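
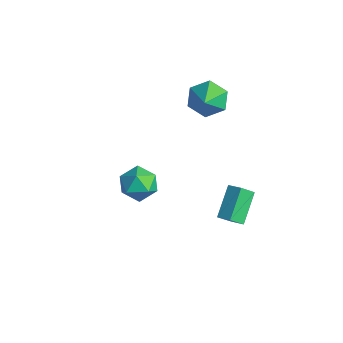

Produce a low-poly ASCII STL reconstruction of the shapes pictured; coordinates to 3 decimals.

solid 
facet normal -0.431 -0.249 0.867
outer loop
vertex 0.087 -2.815 3.489
vertex 0.167 -3.812 3.242
vertex 0.929 -3.346 3.755
endloop
endfacet
facet normal -0.067 0.360 0.930
outer loop
vertex 0.087 -2.815 3.489
vertex 0.929 -3.346 3.755
vertex 1.019 -2.387 3.39
endloop
endfacet
facet normal -0.330 0.825 0.458
outer loop
vertex 0.087 -2.815 3.489
vertex 1.019 -2.387 3.39
vertex 0.312 -2.26 2.651
endloop
endfacet
facet normal -0.858 0.503 0.103
outer loop
vertex 0.087 -2.815 3.489
vertex 0.312 -2.26 2.651
vertex -0.215 -3.141 2.56
endloop
endfacet
facet normal -0.920 -0.162 0.356
outer loop
vertex 0.087 -2.815 3.489
vertex -0.215 -3.141 2.56
vertex 0.167 -3.812 3.242
endloop
endfacet
facet normal 0.614 0.230 0.755
outer loop
vertex 1.019 -2.387 3.39
vertex 0.929 -3.346 3.755
vertex 1.675 -3.119 3.08
endloop
endfacet
facet normal 0.023 -0.757 0.653
outer loop
vertex 0.929 -3.346 3.755
vertex 0.167 -3.812 3.242
vertex 1.148 -4.0 2.989
endloop
endfacet
facet normal -0.769 -0.615 -0.175
outer loop
vertex 0.167 -3.812 3.242
vertex -0.215 -3.141 2.56
vertex 0.441 -3.873 2.25
endloop
endfacet
facet normal -0.669 0.460 -0.584
outer loop
vertex -0.215 -3.141 2.56
vertex 0.312 -2.26 2.651
vertex 0.531 -2.914 1.885
endloop
endfacet
facet normal 0.186 0.983 -0.009
outer loop
vertex 0.312 -2.26 2.651
vertex 1.019 -2.387 3.39
vertex 1.293 -2.448 2.398
endloop
endfacet
facet normal 0.858 -0.503 -0.103
outer loop
vertex 1.373 -3.445 2.151
vertex 1.675 -3.119 3.08
vertex 1.148 -4.0 2.989
endloop
endfacet
facet normal 0.330 -0.825 -0.458
outer loop
vertex 1.373 -3.445 2.151
vertex 1.148 -4.0 2.989
vertex 0.441 -3.873 2.25
endloop
endfacet
facet normal 0.067 -0.360 -0.930
outer loop
vertex 1.373 -3.445 2.151
vertex 0.441 -3.873 2.25
vertex 0.531 -2.914 1.885
endloop
endfacet
facet normal 0.431 0.249 -0.867
outer loop
vertex 1.373 -3.445 2.151
vertex 0.531 -2.914 1.885
vertex 1.293 -2.448 2.398
endloop
endfacet
facet normal 0.920 0.162 -0.356
outer loop
vertex 1.373 -3.445 2.151
vertex 1.293 -2.448 2.398
vertex 1.675 -3.119 3.08
endloop
endfacet
facet normal 0.669 -0.460 0.584
outer loop
vertex 1.148 -4.0 2.989
vertex 1.675 -3.119 3.08
vertex 0.929 -3.346 3.755
endloop
endfacet
facet normal -0.186 -0.983 0.009
outer loop
vertex 0.441 -3.873 2.25
vertex 1.148 -4.0 2.989
vertex 0.167 -3.812 3.242
endloop
endfacet
facet normal -0.614 -0.230 -0.755
outer loop
vertex 0.531 -2.914 1.885
vertex 0.441 -3.873 2.25
vertex -0.215 -3.141 2.56
endloop
endfacet
facet normal -0.023 0.757 -0.653
outer loop
vertex 1.293 -2.448 2.398
vertex 0.531 -2.914 1.885
vertex 0.312 -2.26 2.651
endloop
endfacet
facet normal 0.769 0.615 0.175
outer loop
vertex 1.675 -3.119 3.08
vertex 1.293 -2.448 2.398
vertex 1.019 -2.387 3.39
endloop
endfacet
facet normal -0.869 -0.332 -0.366
outer loop
vertex 1.009 1.039 -2.031
vertex 0.071 2.224 -0.88
vertex 1.039 1.817 -2.808
endloop
endfacet
facet normal 0.494 -0.624 -0.606
outer loop
vertex 1.769 2.096 -2.5
vertex 1.009 1.039 -2.031
vertex 1.039 1.817 -2.808
endloop
endfacet
facet normal -0.869 -0.332 -0.366
outer loop
vertex 1.039 1.817 -2.808
vertex 0.071 2.224 -0.88
vertex 0.101 3.002 -1.657
endloop
endfacet
facet normal 0.027 0.708 -0.706
outer loop
vertex 0.101 3.002 -1.657
vertex 1.769 2.096 -2.5
vertex 1.039 1.817 -2.808
endloop
endfacet
facet normal -0.027 -0.708 0.706
outer loop
vertex 1.009 1.039 -2.031
vertex 0.801 2.503 -0.572
vertex 0.071 2.224 -0.88
endloop
endfacet
facet normal 0.494 -0.624 -0.606
outer loop
vertex 1.739 1.318 -1.723
vertex 1.009 1.039 -2.031
vertex 1.769 2.096 -2.5
endloop
endfacet
facet normal -0.027 -0.708 0.706
outer loop
vertex 1.739 1.318 -1.723
vertex 0.801 2.503 -0.572
vertex 1.009 1.039 -2.031
endloop
endfacet
facet normal -0.494 0.624 0.606
outer loop
vertex 0.071 2.224 -0.88
vertex 0.801 2.503 -0.572
vertex 0.101 3.002 -1.657
endloop
endfacet
facet normal 0.027 0.708 -0.706
outer loop
vertex 0.831 3.281 -1.349
vertex 1.769 2.096 -2.5
vertex 0.101 3.002 -1.657
endloop
endfacet
facet normal -0.494 0.624 0.606
outer loop
vertex 0.101 3.002 -1.657
vertex 0.801 2.503 -0.572
vertex 0.831 3.281 -1.349
endloop
endfacet
facet normal 0.869 0.332 0.366
outer loop
vertex 0.831 3.281 -1.349
vertex 1.739 1.318 -1.723
vertex 1.769 2.096 -2.5
endloop
endfacet
facet normal 0.869 0.332 0.366
outer loop
vertex 0.801 2.503 -0.572
vertex 1.739 1.318 -1.723
vertex 0.831 3.281 -1.349
endloop
endfacet
facet normal -0.637 0.474 -0.607
outer loop
vertex -3.129 2.795 1.595
vertex -3.638 3.22 2.461
vertex -2.805 3.753 2.003
endloop
endfacet
facet normal 0.918 -0.155 -0.364
outer loop
vertex -3.129 2.795 1.595
vertex -2.805 3.753 2.003
vertex -2.402 2.3 3.639
endloop
endfacet
facet normal -0.637 0.474 -0.608
outer loop
vertex -2.805 3.753 2.003
vertex -3.638 3.22 2.461
vertex -3.314 4.178 2.868
endloop
endfacet
facet normal 0.830 0.502 0.242
outer loop
vertex -2.805 3.753 2.003
vertex -3.314 4.178 2.868
vertex -2.402 2.3 3.639
endloop
endfacet
facet normal -0.638 0.474 -0.607
outer loop
vertex -3.314 4.178 2.868
vertex -3.638 3.22 2.461
vertex -4.147 3.644 3.326
endloop
endfacet
facet normal 0.191 0.451 0.872
outer loop
vertex -3.314 4.178 2.868
vertex -4.147 3.644 3.326
vertex -2.402 2.3 3.639
endloop
endfacet
facet normal -0.637 0.475 -0.607
outer loop
vertex -4.147 3.644 3.326
vertex -3.638 3.22 2.461
vertex -4.471 2.687 2.918
endloop
endfacet
facet normal -0.361 -0.260 0.896
outer loop
vertex -4.147 3.644 3.326
vertex -4.471 2.687 2.918
vertex -2.402 2.3 3.639
endloop
endfacet
facet normal -0.637 0.474 -0.608
outer loop
vertex -4.471 2.687 2.918
vertex -3.638 3.22 2.461
vertex -3.962 2.262 2.053
endloop
endfacet
facet normal -0.273 -0.917 0.290
outer loop
vertex -4.471 2.687 2.918
vertex -3.962 2.262 2.053
vertex -2.402 2.3 3.639
endloop
endfacet
facet normal -0.637 0.474 -0.607
outer loop
vertex -3.962 2.262 2.053
vertex -3.638 3.22 2.461
vertex -3.129 2.795 1.595
endloop
endfacet
facet normal 0.367 -0.866 -0.340
outer loop
vertex -3.962 2.262 2.053
vertex -3.129 2.795 1.595
vertex -2.402 2.3 3.639
endloop
endfacet

endsolid


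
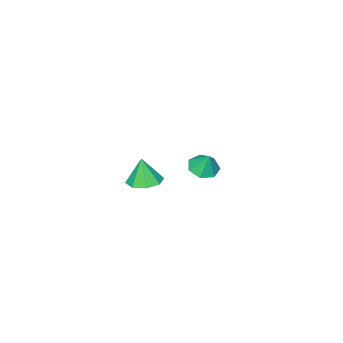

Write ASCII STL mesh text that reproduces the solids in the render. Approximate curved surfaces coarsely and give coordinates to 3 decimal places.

solid 
facet normal 0.015 0.162 -0.987
outer loop
vertex 3.717 2.743 -0.319
vertex 3.121 2.002 -0.45
vertex 3.01 2.943 -0.297
endloop
endfacet
facet normal 0.228 0.734 0.640
outer loop
vertex 3.717 2.743 -0.319
vertex 3.01 2.943 -0.297
vertex 3.099 1.758 1.03
endloop
endfacet
facet normal 0.014 0.162 -0.987
outer loop
vertex 3.01 2.943 -0.297
vertex 3.121 2.002 -0.45
vertex 2.369 2.591 -0.364
endloop
endfacet
facet normal -0.427 0.660 0.618
outer loop
vertex 3.01 2.943 -0.297
vertex 2.369 2.591 -0.364
vertex 3.099 1.758 1.03
endloop
endfacet
facet normal 0.015 0.163 -0.987
outer loop
vertex 2.369 2.591 -0.364
vertex 3.121 2.002 -0.45
vertex 2.168 1.894 -0.482
endloop
endfacet
facet normal -0.836 0.152 0.528
outer loop
vertex 2.369 2.591 -0.364
vertex 2.168 1.894 -0.482
vertex 3.099 1.758 1.03
endloop
endfacet
facet normal 0.015 0.162 -0.987
outer loop
vertex 2.168 1.894 -0.482
vertex 3.121 2.002 -0.45
vertex 2.526 1.26 -0.581
endloop
endfacet
facet normal -0.759 -0.495 0.423
outer loop
vertex 2.168 1.894 -0.482
vertex 2.526 1.26 -0.581
vertex 3.099 1.758 1.03
endloop
endfacet
facet normal 0.015 0.162 -0.987
outer loop
vertex 2.526 1.26 -0.581
vertex 3.121 2.002 -0.45
vertex 3.232 1.061 -0.603
endloop
endfacet
facet normal -0.242 -0.899 0.364
outer loop
vertex 2.526 1.26 -0.581
vertex 3.232 1.061 -0.603
vertex 3.099 1.758 1.03
endloop
endfacet
facet normal 0.016 0.162 -0.987
outer loop
vertex 3.232 1.061 -0.603
vertex 3.121 2.002 -0.45
vertex 3.874 1.412 -0.535
endloop
endfacet
facet normal 0.411 -0.826 0.386
outer loop
vertex 3.232 1.061 -0.603
vertex 3.874 1.412 -0.535
vertex 3.099 1.758 1.03
endloop
endfacet
facet normal 0.015 0.161 -0.987
outer loop
vertex 3.874 1.412 -0.535
vertex 3.121 2.002 -0.45
vertex 4.075 2.109 -0.418
endloop
endfacet
facet normal 0.820 -0.317 0.476
outer loop
vertex 3.874 1.412 -0.535
vertex 4.075 2.109 -0.418
vertex 3.099 1.758 1.03
endloop
endfacet
facet normal 0.015 0.162 -0.987
outer loop
vertex 4.075 2.109 -0.418
vertex 3.121 2.002 -0.45
vertex 3.717 2.743 -0.319
endloop
endfacet
facet normal 0.744 0.329 0.581
outer loop
vertex 4.075 2.109 -0.418
vertex 3.717 2.743 -0.319
vertex 3.099 1.758 1.03
endloop
endfacet
facet normal -0.087 -0.411 -0.908
outer loop
vertex -2.834 0.01 -4.471
vertex -3.575 -0.441 -4.196
vertex -3.521 0.385 -4.575
endloop
endfacet
facet normal 0.455 0.877 0.157
outer loop
vertex -2.834 0.01 -4.471
vertex -3.521 0.385 -4.575
vertex -3.465 0.081 -3.044
endloop
endfacet
facet normal -0.086 -0.411 -0.908
outer loop
vertex -3.521 0.385 -4.575
vertex -3.575 -0.441 -4.196
vertex -4.249 0.138 -4.394
endloop
endfacet
facet normal -0.271 0.942 0.197
outer loop
vertex -3.521 0.385 -4.575
vertex -4.249 0.138 -4.394
vertex -3.465 0.081 -3.044
endloop
endfacet
facet normal -0.087 -0.411 -0.907
outer loop
vertex -4.249 0.138 -4.394
vertex -3.575 -0.441 -4.196
vertex -4.47 -0.544 -4.064
endloop
endfacet
facet normal -0.756 0.467 0.459
outer loop
vertex -4.249 0.138 -4.394
vertex -4.47 -0.544 -4.064
vertex -3.465 0.081 -3.044
endloop
endfacet
facet normal -0.087 -0.411 -0.907
outer loop
vertex -4.47 -0.544 -4.064
vertex -3.575 -0.441 -4.196
vertex -4.017 -1.149 -3.833
endloop
endfacet
facet normal -0.637 -0.192 0.746
outer loop
vertex -4.47 -0.544 -4.064
vertex -4.017 -1.149 -3.833
vertex -3.465 0.081 -3.044
endloop
endfacet
facet normal -0.087 -0.411 -0.907
outer loop
vertex -4.017 -1.149 -3.833
vertex -3.575 -0.441 -4.196
vertex -3.231 -1.22 -3.876
endloop
endfacet
facet normal -0.003 -0.539 0.842
outer loop
vertex -4.017 -1.149 -3.833
vertex -3.231 -1.22 -3.876
vertex -3.465 0.081 -3.044
endloop
endfacet
facet normal -0.087 -0.411 -0.907
outer loop
vertex -3.231 -1.22 -3.876
vertex -3.575 -0.441 -4.196
vertex -2.705 -0.705 -4.16
endloop
endfacet
facet normal 0.669 -0.311 0.675
outer loop
vertex -3.231 -1.22 -3.876
vertex -2.705 -0.705 -4.16
vertex -3.465 0.081 -3.044
endloop
endfacet
facet normal -0.087 -0.411 -0.908
outer loop
vertex -2.705 -0.705 -4.16
vertex -3.575 -0.441 -4.196
vertex -2.834 0.01 -4.471
endloop
endfacet
facet normal 0.873 0.318 0.370
outer loop
vertex -2.705 -0.705 -4.16
vertex -2.834 0.01 -4.471
vertex -3.465 0.081 -3.044
endloop
endfacet

endsolid


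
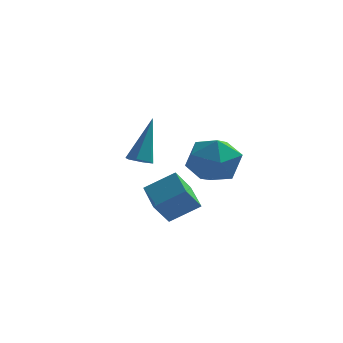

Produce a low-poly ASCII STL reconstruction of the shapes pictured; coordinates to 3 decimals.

solid 
facet normal -0.106 0.386 0.917
outer loop
vertex 1.948 1.417 -1.456
vertex 0.806 0.911 -1.375
vertex 1.805 0.265 -0.988
endloop
endfacet
facet normal 0.580 0.244 0.778
outer loop
vertex 1.948 1.417 -1.456
vertex 1.805 0.265 -0.988
vertex 2.751 0.51 -1.77
endloop
endfacet
facet normal 0.767 0.611 0.195
outer loop
vertex 1.948 1.417 -1.456
vertex 2.751 0.51 -1.77
vertex 2.336 1.308 -2.64
endloop
endfacet
facet normal 0.197 0.980 -0.026
outer loop
vertex 1.948 1.417 -1.456
vertex 2.336 1.308 -2.64
vertex 1.135 1.556 -2.396
endloop
endfacet
facet normal -0.342 0.840 0.420
outer loop
vertex 1.948 1.417 -1.456
vertex 1.135 1.556 -2.396
vertex 0.806 0.911 -1.375
endloop
endfacet
facet normal 0.635 -0.452 0.627
outer loop
vertex 2.751 0.51 -1.77
vertex 1.805 0.265 -0.988
vertex 2.105 -0.556 -1.884
endloop
endfacet
facet normal -0.474 -0.223 0.852
outer loop
vertex 1.805 0.265 -0.988
vertex 0.806 0.911 -1.375
vertex 0.904 -0.308 -1.64
endloop
endfacet
facet normal -0.857 0.514 0.049
outer loop
vertex 0.806 0.911 -1.375
vertex 1.135 1.556 -2.396
vertex 0.489 0.49 -2.51
endloop
endfacet
facet normal 0.016 0.740 -0.673
outer loop
vertex 1.135 1.556 -2.396
vertex 2.336 1.308 -2.64
vertex 1.435 0.735 -3.292
endloop
endfacet
facet normal 0.938 0.144 -0.315
outer loop
vertex 2.336 1.308 -2.64
vertex 2.751 0.51 -1.77
vertex 2.434 0.089 -2.905
endloop
endfacet
facet normal -0.197 -0.980 0.026
outer loop
vertex 1.292 -0.417 -2.824
vertex 2.105 -0.556 -1.884
vertex 0.904 -0.308 -1.64
endloop
endfacet
facet normal -0.767 -0.611 -0.195
outer loop
vertex 1.292 -0.417 -2.824
vertex 0.904 -0.308 -1.64
vertex 0.489 0.49 -2.51
endloop
endfacet
facet normal -0.580 -0.244 -0.778
outer loop
vertex 1.292 -0.417 -2.824
vertex 0.489 0.49 -2.51
vertex 1.435 0.735 -3.292
endloop
endfacet
facet normal 0.106 -0.386 -0.917
outer loop
vertex 1.292 -0.417 -2.824
vertex 1.435 0.735 -3.292
vertex 2.434 0.089 -2.905
endloop
endfacet
facet normal 0.342 -0.840 -0.420
outer loop
vertex 1.292 -0.417 -2.824
vertex 2.434 0.089 -2.905
vertex 2.105 -0.556 -1.884
endloop
endfacet
facet normal -0.016 -0.740 0.673
outer loop
vertex 0.904 -0.308 -1.64
vertex 2.105 -0.556 -1.884
vertex 1.805 0.265 -0.988
endloop
endfacet
facet normal -0.938 -0.144 0.315
outer loop
vertex 0.489 0.49 -2.51
vertex 0.904 -0.308 -1.64
vertex 0.806 0.911 -1.375
endloop
endfacet
facet normal -0.635 0.452 -0.627
outer loop
vertex 1.435 0.735 -3.292
vertex 0.489 0.49 -2.51
vertex 1.135 1.556 -2.396
endloop
endfacet
facet normal 0.474 0.223 -0.852
outer loop
vertex 2.434 0.089 -2.905
vertex 1.435 0.735 -3.292
vertex 2.336 1.308 -2.64
endloop
endfacet
facet normal 0.857 -0.514 -0.049
outer loop
vertex 2.105 -0.556 -1.884
vertex 2.434 0.089 -2.905
vertex 2.751 0.51 -1.77
endloop
endfacet
facet normal -0.133 -0.445 -0.886
outer loop
vertex -0.544 -0.999 -1.888
vertex -1.037 -0.72 -1.954
vertex -0.551 -0.489 -2.143
endloop
endfacet
facet normal 0.996 0.050 0.072
outer loop
vertex -0.544 -0.999 -1.888
vertex -0.551 -0.489 -2.143
vertex -0.743 0.26 -0.006
endloop
endfacet
facet normal -0.133 -0.445 -0.885
outer loop
vertex -0.551 -0.489 -2.143
vertex -1.037 -0.72 -1.954
vertex -1.044 -0.211 -2.209
endloop
endfacet
facet normal 0.501 0.830 -0.246
outer loop
vertex -0.551 -0.489 -2.143
vertex -1.044 -0.211 -2.209
vertex -0.743 0.26 -0.006
endloop
endfacet
facet normal -0.133 -0.445 -0.885
outer loop
vertex -1.044 -0.211 -2.209
vertex -1.037 -0.72 -1.954
vertex -1.53 -0.442 -2.02
endloop
endfacet
facet normal -0.465 0.877 -0.124
outer loop
vertex -1.044 -0.211 -2.209
vertex -1.53 -0.442 -2.02
vertex -0.743 0.26 -0.006
endloop
endfacet
facet normal -0.133 -0.446 -0.885
outer loop
vertex -1.53 -0.442 -2.02
vertex -1.037 -0.72 -1.954
vertex -1.522 -0.952 -1.764
endloop
endfacet
facet normal -0.938 0.144 0.316
outer loop
vertex -1.53 -0.442 -2.02
vertex -1.522 -0.952 -1.764
vertex -0.743 0.26 -0.006
endloop
endfacet
facet normal -0.133 -0.446 -0.885
outer loop
vertex -1.522 -0.952 -1.764
vertex -1.037 -0.72 -1.954
vertex -1.029 -1.23 -1.698
endloop
endfacet
facet normal -0.443 -0.635 0.634
outer loop
vertex -1.522 -0.952 -1.764
vertex -1.029 -1.23 -1.698
vertex -0.743 0.26 -0.006
endloop
endfacet
facet normal -0.134 -0.446 -0.885
outer loop
vertex -1.029 -1.23 -1.698
vertex -1.037 -0.72 -1.954
vertex -0.544 -0.999 -1.888
endloop
endfacet
facet normal 0.525 -0.681 0.511
outer loop
vertex -1.029 -1.23 -1.698
vertex -0.544 -0.999 -1.888
vertex -0.743 0.26 -0.006
endloop
endfacet
facet normal -0.366 -0.504 0.782
outer loop
vertex 1.628 -4.418 -1.995
vertex 0.964 -3.225 -1.537
vertex 0.497 -4.76 -2.745
endloop
endfacet
facet normal 0.461 -0.828 -0.318
outer loop
vertex 0.936 -4.155 -3.683
vertex 1.628 -4.418 -1.995
vertex 0.497 -4.76 -2.745
endloop
endfacet
facet normal -0.366 -0.504 0.782
outer loop
vertex 0.497 -4.76 -2.745
vertex 0.964 -3.225 -1.537
vertex -0.167 -3.567 -2.287
endloop
endfacet
facet normal -0.808 -0.244 -0.536
outer loop
vertex -0.167 -3.567 -2.287
vertex 0.936 -4.155 -3.683
vertex 0.497 -4.76 -2.745
endloop
endfacet
facet normal 0.808 0.244 0.536
outer loop
vertex 1.628 -4.418 -1.995
vertex 1.403 -2.62 -2.475
vertex 0.964 -3.225 -1.537
endloop
endfacet
facet normal 0.461 -0.828 -0.318
outer loop
vertex 2.067 -3.813 -2.933
vertex 1.628 -4.418 -1.995
vertex 0.936 -4.155 -3.683
endloop
endfacet
facet normal 0.808 0.244 0.536
outer loop
vertex 2.067 -3.813 -2.933
vertex 1.403 -2.62 -2.475
vertex 1.628 -4.418 -1.995
endloop
endfacet
facet normal -0.461 0.828 0.318
outer loop
vertex 0.964 -3.225 -1.537
vertex 1.403 -2.62 -2.475
vertex -0.167 -3.567 -2.287
endloop
endfacet
facet normal -0.808 -0.244 -0.536
outer loop
vertex 0.272 -2.962 -3.225
vertex 0.936 -4.155 -3.683
vertex -0.167 -3.567 -2.287
endloop
endfacet
facet normal -0.461 0.828 0.318
outer loop
vertex -0.167 -3.567 -2.287
vertex 1.403 -2.62 -2.475
vertex 0.272 -2.962 -3.225
endloop
endfacet
facet normal 0.366 0.504 -0.782
outer loop
vertex 0.272 -2.962 -3.225
vertex 2.067 -3.813 -2.933
vertex 0.936 -4.155 -3.683
endloop
endfacet
facet normal 0.366 0.504 -0.782
outer loop
vertex 1.403 -2.62 -2.475
vertex 2.067 -3.813 -2.933
vertex 0.272 -2.962 -3.225
endloop
endfacet

endsolid


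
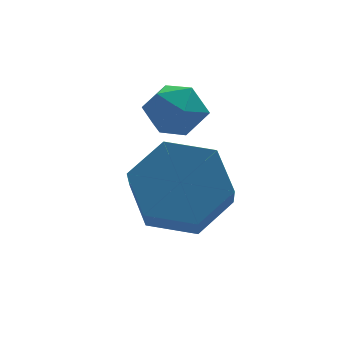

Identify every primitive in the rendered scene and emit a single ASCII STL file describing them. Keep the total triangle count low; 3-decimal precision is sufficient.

solid 
facet normal -0.907 0.025 -0.420
outer loop
vertex 2.341 0.949 -0.78
vertex 2.114 0.594 -0.311
vertex 2.108 1.222 -0.261
endloop
endfacet
facet normal -0.542 0.618 -0.569
outer loop
vertex 2.341 0.949 -0.78
vertex 2.108 1.222 -0.261
vertex 2.637 1.444 -0.524
endloop
endfacet
facet normal 0.061 0.430 -0.901
outer loop
vertex 2.341 0.949 -0.78
vertex 2.637 1.444 -0.524
vertex 2.97 0.952 -0.736
endloop
endfacet
facet normal 0.068 -0.282 -0.957
outer loop
vertex 2.341 0.949 -0.78
vertex 2.97 0.952 -0.736
vertex 2.647 0.426 -0.604
endloop
endfacet
facet normal -0.530 -0.532 -0.660
outer loop
vertex 2.341 0.949 -0.78
vertex 2.647 0.426 -0.604
vertex 2.114 0.594 -0.311
endloop
endfacet
facet normal -0.366 0.929 0.048
outer loop
vertex 2.637 1.444 -0.524
vertex 2.108 1.222 -0.261
vertex 2.593 1.394 0.104
endloop
endfacet
facet normal -0.957 -0.032 0.289
outer loop
vertex 2.108 1.222 -0.261
vertex 2.114 0.594 -0.311
vertex 2.27 0.868 0.236
endloop
endfacet
facet normal -0.348 -0.932 -0.099
outer loop
vertex 2.114 0.594 -0.311
vertex 2.647 0.426 -0.604
vertex 2.603 0.376 0.024
endloop
endfacet
facet normal 0.622 -0.527 -0.578
outer loop
vertex 2.647 0.426 -0.604
vertex 2.97 0.952 -0.736
vertex 3.132 0.598 -0.239
endloop
endfacet
facet normal 0.612 0.624 -0.487
outer loop
vertex 2.97 0.952 -0.736
vertex 2.637 1.444 -0.524
vertex 3.126 1.226 -0.189
endloop
endfacet
facet normal -0.068 0.282 0.957
outer loop
vertex 2.899 0.871 0.28
vertex 2.593 1.394 0.104
vertex 2.27 0.868 0.236
endloop
endfacet
facet normal -0.061 -0.430 0.901
outer loop
vertex 2.899 0.871 0.28
vertex 2.27 0.868 0.236
vertex 2.603 0.376 0.024
endloop
endfacet
facet normal 0.542 -0.618 0.569
outer loop
vertex 2.899 0.871 0.28
vertex 2.603 0.376 0.024
vertex 3.132 0.598 -0.239
endloop
endfacet
facet normal 0.907 -0.025 0.420
outer loop
vertex 2.899 0.871 0.28
vertex 3.132 0.598 -0.239
vertex 3.126 1.226 -0.189
endloop
endfacet
facet normal 0.530 0.532 0.660
outer loop
vertex 2.899 0.871 0.28
vertex 3.126 1.226 -0.189
vertex 2.593 1.394 0.104
endloop
endfacet
facet normal -0.622 0.527 0.578
outer loop
vertex 2.27 0.868 0.236
vertex 2.593 1.394 0.104
vertex 2.108 1.222 -0.261
endloop
endfacet
facet normal -0.612 -0.624 0.487
outer loop
vertex 2.603 0.376 0.024
vertex 2.27 0.868 0.236
vertex 2.114 0.594 -0.311
endloop
endfacet
facet normal 0.366 -0.929 -0.048
outer loop
vertex 3.132 0.598 -0.239
vertex 2.603 0.376 0.024
vertex 2.647 0.426 -0.604
endloop
endfacet
facet normal 0.957 0.032 -0.289
outer loop
vertex 3.126 1.226 -0.189
vertex 3.132 0.598 -0.239
vertex 2.97 0.952 -0.736
endloop
endfacet
facet normal 0.348 0.932 0.099
outer loop
vertex 2.593 1.394 0.104
vertex 3.126 1.226 -0.189
vertex 2.637 1.444 -0.524
endloop
endfacet
facet normal 0.234 0.676 -0.699
outer loop
vertex 3.31 -0.165 -2.062
vertex 2.506 0.243 -1.937
vertex 3.228 0.5 -1.446
endloop
endfacet
facet normal 0.968 -0.095 0.232
outer loop
vertex 3.31 -0.165 -2.062
vertex 3.228 0.5 -1.446
vertex 3.018 -1.01 -1.189
endloop
endfacet
facet normal 0.968 -0.095 0.232
outer loop
vertex 3.018 -1.01 -1.189
vertex 3.228 0.5 -1.446
vertex 2.936 -0.345 -0.573
endloop
endfacet
facet normal -0.233 -0.676 0.699
outer loop
vertex 3.018 -1.01 -1.189
vertex 2.936 -0.345 -0.573
vertex 2.214 -0.603 -1.063
endloop
endfacet
facet normal 0.234 0.677 -0.698
outer loop
vertex 3.228 0.5 -1.446
vertex 2.506 0.243 -1.937
vertex 2.424 0.907 -1.321
endloop
endfacet
facet normal 0.405 0.585 0.702
outer loop
vertex 3.228 0.5 -1.446
vertex 2.424 0.907 -1.321
vertex 2.936 -0.345 -0.573
endloop
endfacet
facet normal 0.406 0.585 0.702
outer loop
vertex 2.936 -0.345 -0.573
vertex 2.424 0.907 -1.321
vertex 2.132 0.062 -0.447
endloop
endfacet
facet normal -0.233 -0.676 0.699
outer loop
vertex 2.936 -0.345 -0.573
vertex 2.132 0.062 -0.447
vertex 2.214 -0.603 -1.063
endloop
endfacet
facet normal 0.233 0.677 -0.698
outer loop
vertex 2.424 0.907 -1.321
vertex 2.506 0.243 -1.937
vertex 1.702 0.65 -1.811
endloop
endfacet
facet normal -0.562 0.681 0.470
outer loop
vertex 2.424 0.907 -1.321
vertex 1.702 0.65 -1.811
vertex 2.132 0.062 -0.447
endloop
endfacet
facet normal -0.562 0.680 0.470
outer loop
vertex 2.132 0.062 -0.447
vertex 1.702 0.65 -1.811
vertex 1.41 -0.195 -0.938
endloop
endfacet
facet normal -0.234 -0.676 0.699
outer loop
vertex 2.132 0.062 -0.447
vertex 1.41 -0.195 -0.938
vertex 2.214 -0.603 -1.063
endloop
endfacet
facet normal 0.233 0.676 -0.699
outer loop
vertex 1.702 0.65 -1.811
vertex 2.506 0.243 -1.937
vertex 1.784 -0.015 -2.427
endloop
endfacet
facet normal -0.968 0.095 -0.232
outer loop
vertex 1.702 0.65 -1.811
vertex 1.784 -0.015 -2.427
vertex 1.41 -0.195 -0.938
endloop
endfacet
facet normal -0.968 0.095 -0.232
outer loop
vertex 1.41 -0.195 -0.938
vertex 1.784 -0.015 -2.427
vertex 1.492 -0.86 -1.554
endloop
endfacet
facet normal -0.234 -0.676 0.699
outer loop
vertex 1.41 -0.195 -0.938
vertex 1.492 -0.86 -1.554
vertex 2.214 -0.603 -1.063
endloop
endfacet
facet normal 0.233 0.676 -0.699
outer loop
vertex 1.784 -0.015 -2.427
vertex 2.506 0.243 -1.937
vertex 2.588 -0.422 -2.553
endloop
endfacet
facet normal -0.406 -0.585 -0.702
outer loop
vertex 1.784 -0.015 -2.427
vertex 2.588 -0.422 -2.553
vertex 1.492 -0.86 -1.554
endloop
endfacet
facet normal -0.406 -0.586 -0.702
outer loop
vertex 1.492 -0.86 -1.554
vertex 2.588 -0.422 -2.553
vertex 2.296 -1.267 -1.679
endloop
endfacet
facet normal -0.234 -0.677 0.698
outer loop
vertex 1.492 -0.86 -1.554
vertex 2.296 -1.267 -1.679
vertex 2.214 -0.603 -1.063
endloop
endfacet
facet normal 0.234 0.676 -0.699
outer loop
vertex 2.588 -0.422 -2.553
vertex 2.506 0.243 -1.937
vertex 3.31 -0.165 -2.062
endloop
endfacet
facet normal 0.562 -0.681 -0.470
outer loop
vertex 2.588 -0.422 -2.553
vertex 3.31 -0.165 -2.062
vertex 2.296 -1.267 -1.679
endloop
endfacet
facet normal 0.562 -0.680 -0.471
outer loop
vertex 2.296 -1.267 -1.679
vertex 3.31 -0.165 -2.062
vertex 3.018 -1.01 -1.189
endloop
endfacet
facet normal -0.233 -0.677 0.698
outer loop
vertex 2.296 -1.267 -1.679
vertex 3.018 -1.01 -1.189
vertex 2.214 -0.603 -1.063
endloop
endfacet

endsolid


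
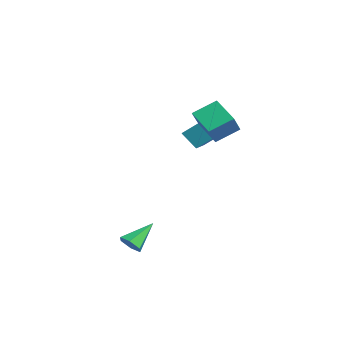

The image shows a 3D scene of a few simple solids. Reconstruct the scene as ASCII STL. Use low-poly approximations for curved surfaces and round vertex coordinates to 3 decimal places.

solid 
facet normal -0.456 -0.502 0.735
outer loop
vertex -3.276 2.46 2.881
vertex -4.791 3.329 2.535
vertex -3.797 1.039 1.589
endloop
endfacet
facet normal 0.850 -0.489 0.195
outer loop
vertex -3.149 1.751 0.545
vertex -3.276 2.46 2.881
vertex -3.797 1.039 1.589
endloop
endfacet
facet normal -0.456 -0.502 0.735
outer loop
vertex -3.797 1.039 1.589
vertex -4.791 3.329 2.535
vertex -5.311 1.908 1.243
endloop
endfacet
facet normal -0.261 -0.714 -0.649
outer loop
vertex -5.311 1.908 1.243
vertex -3.149 1.751 0.545
vertex -3.797 1.039 1.589
endloop
endfacet
facet normal 0.261 0.714 0.649
outer loop
vertex -3.276 2.46 2.881
vertex -4.143 4.041 1.491
vertex -4.791 3.329 2.535
endloop
endfacet
facet normal 0.851 -0.488 0.194
outer loop
vertex -2.629 3.172 1.837
vertex -3.276 2.46 2.881
vertex -3.149 1.751 0.545
endloop
endfacet
facet normal 0.262 0.714 0.649
outer loop
vertex -2.629 3.172 1.837
vertex -4.143 4.041 1.491
vertex -3.276 2.46 2.881
endloop
endfacet
facet normal -0.851 0.488 -0.195
outer loop
vertex -4.791 3.329 2.535
vertex -4.143 4.041 1.491
vertex -5.311 1.908 1.243
endloop
endfacet
facet normal -0.261 -0.714 -0.649
outer loop
vertex -4.664 2.62 0.199
vertex -3.149 1.751 0.545
vertex -5.311 1.908 1.243
endloop
endfacet
facet normal -0.851 0.488 -0.194
outer loop
vertex -5.311 1.908 1.243
vertex -4.143 4.041 1.491
vertex -4.664 2.62 0.199
endloop
endfacet
facet normal 0.456 0.502 -0.735
outer loop
vertex -4.664 2.62 0.199
vertex -2.629 3.172 1.837
vertex -3.149 1.751 0.545
endloop
endfacet
facet normal 0.456 0.501 -0.735
outer loop
vertex -4.143 4.041 1.491
vertex -2.629 3.172 1.837
vertex -4.664 2.62 0.199
endloop
endfacet
facet normal -0.619 0.380 -0.687
outer loop
vertex -2.634 3.23 3.549
vertex -1.166 3.841 2.564
vertex -2.592 1.75 2.692
endloop
endfacet
facet normal -0.785 -0.327 0.527
outer loop
vertex -1.434 1.039 3.976
vertex -2.634 3.23 3.549
vertex -2.592 1.75 2.692
endloop
endfacet
facet normal -0.620 0.381 -0.686
outer loop
vertex -2.592 1.75 2.692
vertex -1.166 3.841 2.564
vertex -1.125 2.362 1.707
endloop
endfacet
facet normal 0.024 -0.865 -0.501
outer loop
vertex -1.125 2.362 1.707
vertex -1.434 1.039 3.976
vertex -2.592 1.75 2.692
endloop
endfacet
facet normal -0.024 0.865 0.501
outer loop
vertex -2.634 3.23 3.549
vertex -0.008 3.13 3.848
vertex -1.166 3.841 2.564
endloop
endfacet
facet normal -0.785 -0.327 0.527
outer loop
vertex -1.475 2.518 4.833
vertex -2.634 3.23 3.549
vertex -1.434 1.039 3.976
endloop
endfacet
facet normal -0.024 0.865 0.501
outer loop
vertex -1.475 2.518 4.833
vertex -0.008 3.13 3.848
vertex -2.634 3.23 3.549
endloop
endfacet
facet normal 0.785 0.327 -0.527
outer loop
vertex -1.166 3.841 2.564
vertex -0.008 3.13 3.848
vertex -1.125 2.362 1.707
endloop
endfacet
facet normal 0.024 -0.865 -0.501
outer loop
vertex 0.034 1.65 2.991
vertex -1.434 1.039 3.976
vertex -1.125 2.362 1.707
endloop
endfacet
facet normal 0.785 0.327 -0.527
outer loop
vertex -1.125 2.362 1.707
vertex -0.008 3.13 3.848
vertex 0.034 1.65 2.991
endloop
endfacet
facet normal 0.619 -0.381 0.687
outer loop
vertex 0.034 1.65 2.991
vertex -1.475 2.518 4.833
vertex -1.434 1.039 3.976
endloop
endfacet
facet normal 0.620 -0.380 0.687
outer loop
vertex -0.008 3.13 3.848
vertex -1.475 2.518 4.833
vertex 0.034 1.65 2.991
endloop
endfacet
facet normal 0.349 -0.725 -0.593
outer loop
vertex 3.602 -3.205 -4.205
vertex 2.905 -3.575 -4.163
vertex 3.037 -3.045 -4.733
endloop
endfacet
facet normal 0.461 0.856 -0.234
outer loop
vertex 3.602 -3.205 -4.205
vertex 3.037 -3.045 -4.733
vertex 2.195 -2.105 -2.957
endloop
endfacet
facet normal 0.349 -0.725 -0.593
outer loop
vertex 3.037 -3.045 -4.733
vertex 2.905 -3.575 -4.163
vertex 2.34 -3.415 -4.691
endloop
endfacet
facet normal -0.411 0.710 -0.571
outer loop
vertex 3.037 -3.045 -4.733
vertex 2.34 -3.415 -4.691
vertex 2.195 -2.105 -2.957
endloop
endfacet
facet normal 0.350 -0.724 -0.594
outer loop
vertex 2.34 -3.415 -4.691
vertex 2.905 -3.575 -4.163
vertex 2.209 -3.946 -4.121
endloop
endfacet
facet normal -0.985 0.085 -0.147
outer loop
vertex 2.34 -3.415 -4.691
vertex 2.209 -3.946 -4.121
vertex 2.195 -2.105 -2.957
endloop
endfacet
facet normal 0.350 -0.725 -0.593
outer loop
vertex 2.209 -3.946 -4.121
vertex 2.905 -3.575 -4.163
vertex 2.774 -4.106 -3.592
endloop
endfacet
facet normal -0.685 -0.393 0.613
outer loop
vertex 2.209 -3.946 -4.121
vertex 2.774 -4.106 -3.592
vertex 2.195 -2.105 -2.957
endloop
endfacet
facet normal 0.349 -0.725 -0.594
outer loop
vertex 2.774 -4.106 -3.592
vertex 2.905 -3.575 -4.163
vertex 3.47 -3.736 -3.634
endloop
endfacet
facet normal 0.189 -0.247 0.950
outer loop
vertex 2.774 -4.106 -3.592
vertex 3.47 -3.736 -3.634
vertex 2.195 -2.105 -2.957
endloop
endfacet
facet normal 0.349 -0.725 -0.594
outer loop
vertex 3.47 -3.736 -3.634
vertex 2.905 -3.575 -4.163
vertex 3.602 -3.205 -4.205
endloop
endfacet
facet normal 0.762 0.377 0.527
outer loop
vertex 3.47 -3.736 -3.634
vertex 3.602 -3.205 -4.205
vertex 2.195 -2.105 -2.957
endloop
endfacet

endsolid


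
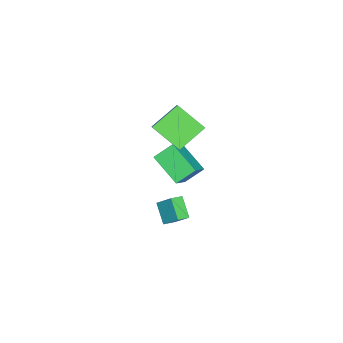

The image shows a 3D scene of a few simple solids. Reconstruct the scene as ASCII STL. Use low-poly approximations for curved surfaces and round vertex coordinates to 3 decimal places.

solid 
facet normal -0.691 -0.332 -0.642
outer loop
vertex -5.18 1.595 4.032
vertex -4.915 3.333 2.848
vertex -3.749 0.658 2.976
endloop
endfacet
facet normal -0.125 -0.820 0.558
outer loop
vertex -3.065 0.987 3.612
vertex -5.18 1.595 4.032
vertex -3.749 0.658 2.976
endloop
endfacet
facet normal -0.691 -0.332 -0.642
outer loop
vertex -3.749 0.658 2.976
vertex -4.915 3.333 2.848
vertex -3.484 2.397 1.792
endloop
endfacet
facet normal 0.712 -0.466 -0.525
outer loop
vertex -3.484 2.397 1.792
vertex -3.065 0.987 3.612
vertex -3.749 0.658 2.976
endloop
endfacet
facet normal -0.712 0.466 0.525
outer loop
vertex -5.18 1.595 4.032
vertex -4.231 3.662 3.484
vertex -4.915 3.333 2.848
endloop
endfacet
facet normal -0.125 -0.821 0.558
outer loop
vertex -4.496 1.923 4.668
vertex -5.18 1.595 4.032
vertex -3.065 0.987 3.612
endloop
endfacet
facet normal -0.712 0.466 0.525
outer loop
vertex -4.496 1.923 4.668
vertex -4.231 3.662 3.484
vertex -5.18 1.595 4.032
endloop
endfacet
facet normal 0.125 0.820 -0.558
outer loop
vertex -4.915 3.333 2.848
vertex -4.231 3.662 3.484
vertex -3.484 2.397 1.792
endloop
endfacet
facet normal 0.712 -0.466 -0.525
outer loop
vertex -2.8 2.725 2.428
vertex -3.065 0.987 3.612
vertex -3.484 2.397 1.792
endloop
endfacet
facet normal 0.125 0.820 -0.558
outer loop
vertex -3.484 2.397 1.792
vertex -4.231 3.662 3.484
vertex -2.8 2.725 2.428
endloop
endfacet
facet normal 0.691 0.332 0.642
outer loop
vertex -2.8 2.725 2.428
vertex -4.496 1.923 4.668
vertex -3.065 0.987 3.612
endloop
endfacet
facet normal 0.691 0.332 0.642
outer loop
vertex -4.231 3.662 3.484
vertex -4.496 1.923 4.668
vertex -2.8 2.725 2.428
endloop
endfacet
facet normal -0.564 -0.515 0.646
outer loop
vertex -3.098 2.083 -2.458
vertex -3.739 2.507 -2.68
vertex -3.396 1.072 -3.524
endloop
endfacet
facet normal 0.801 -0.530 0.278
outer loop
vertex -2.561 1.833 -4.48
vertex -3.098 2.083 -2.458
vertex -3.396 1.072 -3.524
endloop
endfacet
facet normal -0.565 -0.514 0.645
outer loop
vertex -3.396 1.072 -3.524
vertex -3.739 2.507 -2.68
vertex -4.037 1.496 -3.747
endloop
endfacet
facet normal -0.199 -0.675 -0.711
outer loop
vertex -4.037 1.496 -3.747
vertex -2.561 1.833 -4.48
vertex -3.396 1.072 -3.524
endloop
endfacet
facet normal 0.200 0.674 0.711
outer loop
vertex -3.098 2.083 -2.458
vertex -2.904 3.268 -3.636
vertex -3.739 2.507 -2.68
endloop
endfacet
facet normal 0.801 -0.530 0.278
outer loop
vertex -2.263 2.844 -3.413
vertex -3.098 2.083 -2.458
vertex -2.561 1.833 -4.48
endloop
endfacet
facet normal 0.199 0.674 0.711
outer loop
vertex -2.263 2.844 -3.413
vertex -2.904 3.268 -3.636
vertex -3.098 2.083 -2.458
endloop
endfacet
facet normal -0.801 0.530 -0.278
outer loop
vertex -3.739 2.507 -2.68
vertex -2.904 3.268 -3.636
vertex -4.037 1.496 -3.747
endloop
endfacet
facet normal -0.199 -0.674 -0.711
outer loop
vertex -3.202 2.257 -4.702
vertex -2.561 1.833 -4.48
vertex -4.037 1.496 -3.747
endloop
endfacet
facet normal -0.801 0.530 -0.278
outer loop
vertex -4.037 1.496 -3.747
vertex -2.904 3.268 -3.636
vertex -3.202 2.257 -4.702
endloop
endfacet
facet normal 0.564 0.515 -0.645
outer loop
vertex -3.202 2.257 -4.702
vertex -2.263 2.844 -3.413
vertex -2.561 1.833 -4.48
endloop
endfacet
facet normal 0.565 0.514 -0.646
outer loop
vertex -2.904 3.268 -3.636
vertex -2.263 2.844 -3.413
vertex -3.202 2.257 -4.702
endloop
endfacet
facet normal -0.792 0.009 -0.611
outer loop
vertex -4.888 2.004 0.994
vertex -4.059 3.687 -0.057
vertex -4.22 1.127 0.115
endloop
endfacet
facet normal -0.385 -0.783 0.488
outer loop
vertex -2.921 1.113 1.117
vertex -4.888 2.004 0.994
vertex -4.22 1.127 0.115
endloop
endfacet
facet normal -0.792 0.009 -0.611
outer loop
vertex -4.22 1.127 0.115
vertex -4.059 3.687 -0.057
vertex -3.391 2.81 -0.935
endloop
endfacet
facet normal 0.474 -0.622 -0.623
outer loop
vertex -3.391 2.81 -0.935
vertex -2.921 1.113 1.117
vertex -4.22 1.127 0.115
endloop
endfacet
facet normal -0.474 0.622 0.623
outer loop
vertex -4.888 2.004 0.994
vertex -2.76 3.673 0.945
vertex -4.059 3.687 -0.057
endloop
endfacet
facet normal -0.385 -0.783 0.489
outer loop
vertex -3.589 1.99 1.995
vertex -4.888 2.004 0.994
vertex -2.921 1.113 1.117
endloop
endfacet
facet normal -0.474 0.622 0.623
outer loop
vertex -3.589 1.99 1.995
vertex -2.76 3.673 0.945
vertex -4.888 2.004 0.994
endloop
endfacet
facet normal 0.385 0.783 -0.489
outer loop
vertex -4.059 3.687 -0.057
vertex -2.76 3.673 0.945
vertex -3.391 2.81 -0.935
endloop
endfacet
facet normal 0.474 -0.622 -0.623
outer loop
vertex -2.092 2.796 0.066
vertex -2.921 1.113 1.117
vertex -3.391 2.81 -0.935
endloop
endfacet
facet normal 0.385 0.783 -0.489
outer loop
vertex -3.391 2.81 -0.935
vertex -2.76 3.673 0.945
vertex -2.092 2.796 0.066
endloop
endfacet
facet normal 0.792 -0.009 0.611
outer loop
vertex -2.092 2.796 0.066
vertex -3.589 1.99 1.995
vertex -2.921 1.113 1.117
endloop
endfacet
facet normal 0.792 -0.009 0.611
outer loop
vertex -2.76 3.673 0.945
vertex -3.589 1.99 1.995
vertex -2.092 2.796 0.066
endloop
endfacet

endsolid


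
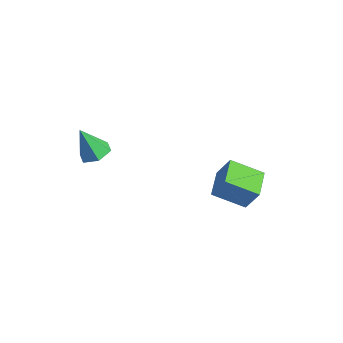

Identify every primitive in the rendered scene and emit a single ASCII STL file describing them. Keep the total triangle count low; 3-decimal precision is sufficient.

solid 
facet normal 0.286 0.291 -0.913
outer loop
vertex -1.479 -3.552 0.893
vertex -2.279 -3.215 0.75
vertex -1.649 -2.715 1.107
endloop
endfacet
facet normal 0.755 -0.014 0.656
outer loop
vertex -1.479 -3.552 0.893
vertex -1.649 -2.715 1.107
vertex -2.801 -3.745 2.41
endloop
endfacet
facet normal 0.286 0.291 -0.913
outer loop
vertex -1.649 -2.715 1.107
vertex -2.279 -3.215 0.75
vertex -2.449 -2.378 0.964
endloop
endfacet
facet normal 0.168 0.696 0.699
outer loop
vertex -1.649 -2.715 1.107
vertex -2.449 -2.378 0.964
vertex -2.801 -3.745 2.41
endloop
endfacet
facet normal 0.287 0.292 -0.912
outer loop
vertex -2.449 -2.378 0.964
vertex -2.279 -3.215 0.75
vertex -3.079 -2.877 0.606
endloop
endfacet
facet normal -0.698 0.598 0.395
outer loop
vertex -2.449 -2.378 0.964
vertex -3.079 -2.877 0.606
vertex -2.801 -3.745 2.41
endloop
endfacet
facet normal 0.287 0.292 -0.912
outer loop
vertex -3.079 -2.877 0.606
vertex -2.279 -3.215 0.75
vertex -2.909 -3.714 0.392
endloop
endfacet
facet normal -0.976 -0.211 0.049
outer loop
vertex -3.079 -2.877 0.606
vertex -2.909 -3.714 0.392
vertex -2.801 -3.745 2.41
endloop
endfacet
facet normal 0.287 0.292 -0.912
outer loop
vertex -2.909 -3.714 0.392
vertex -2.279 -3.215 0.75
vertex -2.109 -4.051 0.536
endloop
endfacet
facet normal -0.389 -0.921 0.007
outer loop
vertex -2.909 -3.714 0.392
vertex -2.109 -4.051 0.536
vertex -2.801 -3.745 2.41
endloop
endfacet
facet normal 0.286 0.292 -0.913
outer loop
vertex -2.109 -4.051 0.536
vertex -2.279 -3.215 0.75
vertex -1.479 -3.552 0.893
endloop
endfacet
facet normal 0.476 -0.823 0.310
outer loop
vertex -2.109 -4.051 0.536
vertex -1.479 -3.552 0.893
vertex -2.801 -3.745 2.41
endloop
endfacet
facet normal -0.599 -0.661 0.452
outer loop
vertex 1.678 1.744 -1.305
vertex 0.558 2.93 -1.056
vertex 1.019 1.409 -2.667
endloop
endfacet
facet normal 0.678 -0.719 -0.151
outer loop
vertex 2.182 2.69 -3.544
vertex 1.678 1.744 -1.305
vertex 1.019 1.409 -2.667
endloop
endfacet
facet normal -0.599 -0.661 0.452
outer loop
vertex 1.019 1.409 -2.667
vertex 0.558 2.93 -1.056
vertex -0.1 2.595 -2.418
endloop
endfacet
facet normal -0.425 -0.216 -0.879
outer loop
vertex -0.1 2.595 -2.418
vertex 2.182 2.69 -3.544
vertex 1.019 1.409 -2.667
endloop
endfacet
facet normal 0.425 0.216 0.879
outer loop
vertex 1.678 1.744 -1.305
vertex 1.721 4.211 -1.933
vertex 0.558 2.93 -1.056
endloop
endfacet
facet normal 0.679 -0.719 -0.151
outer loop
vertex 2.84 3.025 -2.182
vertex 1.678 1.744 -1.305
vertex 2.182 2.69 -3.544
endloop
endfacet
facet normal 0.425 0.216 0.879
outer loop
vertex 2.84 3.025 -2.182
vertex 1.721 4.211 -1.933
vertex 1.678 1.744 -1.305
endloop
endfacet
facet normal -0.678 0.719 0.151
outer loop
vertex 0.558 2.93 -1.056
vertex 1.721 4.211 -1.933
vertex -0.1 2.595 -2.418
endloop
endfacet
facet normal -0.425 -0.217 -0.879
outer loop
vertex 1.062 3.876 -3.295
vertex 2.182 2.69 -3.544
vertex -0.1 2.595 -2.418
endloop
endfacet
facet normal -0.678 0.719 0.151
outer loop
vertex -0.1 2.595 -2.418
vertex 1.721 4.211 -1.933
vertex 1.062 3.876 -3.295
endloop
endfacet
facet normal 0.599 0.661 -0.452
outer loop
vertex 1.062 3.876 -3.295
vertex 2.84 3.025 -2.182
vertex 2.182 2.69 -3.544
endloop
endfacet
facet normal 0.599 0.660 -0.452
outer loop
vertex 1.721 4.211 -1.933
vertex 2.84 3.025 -2.182
vertex 1.062 3.876 -3.295
endloop
endfacet

endsolid


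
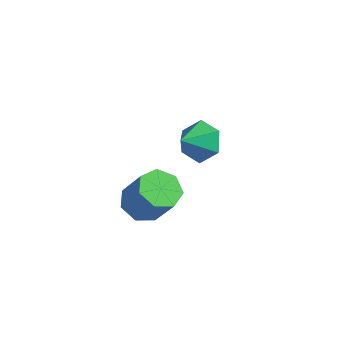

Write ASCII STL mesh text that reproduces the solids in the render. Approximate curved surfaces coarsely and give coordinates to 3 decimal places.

solid 
facet normal -0.551 0.024 -0.834
outer loop
vertex -1.594 0.114 1.584
vertex -2.129 -0.471 1.92
vertex -2.17 0.387 1.972
endloop
endfacet
facet normal 0.318 0.930 -0.183
outer loop
vertex -1.594 0.114 1.584
vertex -2.17 0.387 1.972
vertex -0.697 0.075 2.944
endloop
endfacet
facet normal 0.318 0.930 -0.183
outer loop
vertex -0.697 0.075 2.944
vertex -2.17 0.387 1.972
vertex -1.273 0.348 3.332
endloop
endfacet
facet normal 0.551 -0.024 0.834
outer loop
vertex -0.697 0.075 2.944
vertex -1.273 0.348 3.332
vertex -1.231 -0.509 3.28
endloop
endfacet
facet normal -0.551 0.024 -0.834
outer loop
vertex -2.17 0.387 1.972
vertex -2.129 -0.471 1.92
vertex -2.715 0.014 2.321
endloop
endfacet
facet normal -0.406 0.866 0.292
outer loop
vertex -2.17 0.387 1.972
vertex -2.715 0.014 2.321
vertex -1.273 0.348 3.332
endloop
endfacet
facet normal -0.406 0.866 0.292
outer loop
vertex -1.273 0.348 3.332
vertex -2.715 0.014 2.321
vertex -1.818 -0.025 3.681
endloop
endfacet
facet normal 0.551 -0.024 0.834
outer loop
vertex -1.273 0.348 3.332
vertex -1.818 -0.025 3.681
vertex -1.231 -0.509 3.28
endloop
endfacet
facet normal -0.550 0.025 -0.834
outer loop
vertex -2.715 0.014 2.321
vertex -2.129 -0.471 1.92
vertex -2.818 -0.723 2.367
endloop
endfacet
facet normal -0.823 0.149 0.547
outer loop
vertex -2.715 0.014 2.321
vertex -2.818 -0.723 2.367
vertex -1.818 -0.025 3.681
endloop
endfacet
facet normal -0.824 0.150 0.547
outer loop
vertex -1.818 -0.025 3.681
vertex -2.818 -0.723 2.367
vertex -1.921 -0.762 3.728
endloop
endfacet
facet normal 0.551 -0.024 0.834
outer loop
vertex -1.818 -0.025 3.681
vertex -1.921 -0.762 3.728
vertex -1.231 -0.509 3.28
endloop
endfacet
facet normal -0.550 0.024 -0.835
outer loop
vertex -2.818 -0.723 2.367
vertex -2.129 -0.471 1.92
vertex -2.402 -1.271 2.077
endloop
endfacet
facet normal -0.622 -0.679 0.390
outer loop
vertex -2.818 -0.723 2.367
vertex -2.402 -1.271 2.077
vertex -1.921 -0.762 3.728
endloop
endfacet
facet normal -0.622 -0.679 0.390
outer loop
vertex -1.921 -0.762 3.728
vertex -2.402 -1.271 2.077
vertex -1.505 -1.31 3.438
endloop
endfacet
facet normal 0.551 -0.024 0.834
outer loop
vertex -1.921 -0.762 3.728
vertex -1.505 -1.31 3.438
vertex -1.231 -0.509 3.28
endloop
endfacet
facet normal -0.550 0.024 -0.835
outer loop
vertex -2.402 -1.271 2.077
vertex -2.129 -0.471 1.92
vertex -1.78 -1.215 1.669
endloop
endfacet
facet normal 0.050 -0.997 -0.061
outer loop
vertex -2.402 -1.271 2.077
vertex -1.78 -1.215 1.669
vertex -1.505 -1.31 3.438
endloop
endfacet
facet normal 0.049 -0.997 -0.061
outer loop
vertex -1.505 -1.31 3.438
vertex -1.78 -1.215 1.669
vertex -0.883 -1.254 3.029
endloop
endfacet
facet normal 0.551 -0.024 0.834
outer loop
vertex -1.505 -1.31 3.438
vertex -0.883 -1.254 3.029
vertex -1.231 -0.509 3.28
endloop
endfacet
facet normal -0.550 0.023 -0.835
outer loop
vertex -1.78 -1.215 1.669
vertex -2.129 -0.471 1.92
vertex -1.42 -0.599 1.449
endloop
endfacet
facet normal 0.681 -0.565 -0.466
outer loop
vertex -1.78 -1.215 1.669
vertex -1.42 -0.599 1.449
vertex -0.883 -1.254 3.029
endloop
endfacet
facet normal 0.681 -0.565 -0.466
outer loop
vertex -0.883 -1.254 3.029
vertex -1.42 -0.599 1.449
vertex -0.523 -0.638 2.809
endloop
endfacet
facet normal 0.551 -0.024 0.834
outer loop
vertex -0.883 -1.254 3.029
vertex -0.523 -0.638 2.809
vertex -1.231 -0.509 3.28
endloop
endfacet
facet normal -0.550 0.024 -0.835
outer loop
vertex -1.42 -0.599 1.449
vertex -2.129 -0.471 1.92
vertex -1.594 0.114 1.584
endloop
endfacet
facet normal 0.802 0.294 -0.520
outer loop
vertex -1.42 -0.599 1.449
vertex -1.594 0.114 1.584
vertex -0.523 -0.638 2.809
endloop
endfacet
facet normal 0.802 0.294 -0.520
outer loop
vertex -0.523 -0.638 2.809
vertex -1.594 0.114 1.584
vertex -0.697 0.075 2.944
endloop
endfacet
facet normal 0.551 -0.024 0.834
outer loop
vertex -0.523 -0.638 2.809
vertex -0.697 0.075 2.944
vertex -1.231 -0.509 3.28
endloop
endfacet
facet normal 0.069 0.824 -0.562
outer loop
vertex -2.897 3.644 0.867
vertex -3.287 4.16 1.576
vertex -2.334 4.049 1.531
endloop
endfacet
facet normal 0.636 -0.768 -0.071
outer loop
vertex -2.897 3.644 0.867
vertex -2.334 4.049 1.531
vertex -3.373 3.12 2.284
endloop
endfacet
facet normal 0.069 0.824 -0.562
outer loop
vertex -2.334 4.049 1.531
vertex -3.287 4.16 1.576
vertex -2.724 4.565 2.24
endloop
endfacet
facet normal 0.723 -0.306 0.620
outer loop
vertex -2.334 4.049 1.531
vertex -2.724 4.565 2.24
vertex -3.373 3.12 2.284
endloop
endfacet
facet normal 0.068 0.825 -0.561
outer loop
vertex -2.724 4.565 2.24
vertex -3.287 4.16 1.576
vertex -3.677 4.675 2.286
endloop
endfacet
facet normal 0.049 0.008 0.999
outer loop
vertex -2.724 4.565 2.24
vertex -3.677 4.675 2.286
vertex -3.373 3.12 2.284
endloop
endfacet
facet normal 0.068 0.825 -0.561
outer loop
vertex -3.677 4.675 2.286
vertex -3.287 4.16 1.576
vertex -4.239 4.27 1.622
endloop
endfacet
facet normal -0.712 -0.140 0.688
outer loop
vertex -3.677 4.675 2.286
vertex -4.239 4.27 1.622
vertex -3.373 3.12 2.284
endloop
endfacet
facet normal 0.068 0.824 -0.562
outer loop
vertex -4.239 4.27 1.622
vertex -3.287 4.16 1.576
vertex -3.849 3.754 0.912
endloop
endfacet
facet normal -0.799 -0.602 -0.001
outer loop
vertex -4.239 4.27 1.622
vertex -3.849 3.754 0.912
vertex -3.373 3.12 2.284
endloop
endfacet
facet normal 0.069 0.824 -0.562
outer loop
vertex -3.849 3.754 0.912
vertex -3.287 4.16 1.576
vertex -2.897 3.644 0.867
endloop
endfacet
facet normal -0.124 -0.916 -0.381
outer loop
vertex -3.849 3.754 0.912
vertex -2.897 3.644 0.867
vertex -3.373 3.12 2.284
endloop
endfacet

endsolid


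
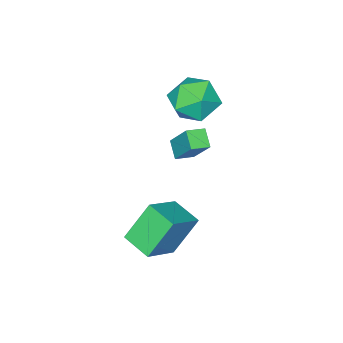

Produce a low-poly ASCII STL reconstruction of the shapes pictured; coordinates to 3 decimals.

solid 
facet normal 0.138 0.990 0.043
outer loop
vertex -1.515 0.02 0.264
vertex -2.57 0.143 0.821
vertex -1.57 -0.024 1.461
endloop
endfacet
facet normal 0.763 0.644 0.059
outer loop
vertex -1.515 0.02 0.264
vertex -1.57 -0.024 1.461
vertex -0.873 -0.795 0.864
endloop
endfacet
facet normal 0.810 0.247 -0.532
outer loop
vertex -1.515 0.02 0.264
vertex -0.873 -0.795 0.864
vertex -1.441 -1.104 -0.145
endloop
endfacet
facet normal 0.214 0.346 -0.913
outer loop
vertex -1.515 0.02 0.264
vertex -1.441 -1.104 -0.145
vertex -2.49 -0.525 -0.171
endloop
endfacet
facet normal -0.201 0.805 -0.558
outer loop
vertex -1.515 0.02 0.264
vertex -2.49 -0.525 -0.171
vertex -2.57 0.143 0.821
endloop
endfacet
facet normal 0.757 0.204 0.620
outer loop
vertex -0.873 -0.795 0.864
vertex -1.57 -0.024 1.461
vertex -1.53 -1.175 1.791
endloop
endfacet
facet normal -0.253 0.763 0.595
outer loop
vertex -1.57 -0.024 1.461
vertex -2.57 0.143 0.821
vertex -2.579 -0.596 1.765
endloop
endfacet
facet normal -0.801 0.464 -0.377
outer loop
vertex -2.57 0.143 0.821
vertex -2.49 -0.525 -0.171
vertex -3.147 -0.905 0.756
endloop
endfacet
facet normal -0.130 -0.277 -0.952
outer loop
vertex -2.49 -0.525 -0.171
vertex -1.441 -1.104 -0.145
vertex -2.45 -1.676 0.159
endloop
endfacet
facet normal 0.834 -0.438 -0.335
outer loop
vertex -1.441 -1.104 -0.145
vertex -0.873 -0.795 0.864
vertex -1.45 -1.843 0.799
endloop
endfacet
facet normal -0.214 -0.346 0.913
outer loop
vertex -2.505 -1.72 1.356
vertex -1.53 -1.175 1.791
vertex -2.579 -0.596 1.765
endloop
endfacet
facet normal -0.810 -0.247 0.532
outer loop
vertex -2.505 -1.72 1.356
vertex -2.579 -0.596 1.765
vertex -3.147 -0.905 0.756
endloop
endfacet
facet normal -0.763 -0.644 -0.059
outer loop
vertex -2.505 -1.72 1.356
vertex -3.147 -0.905 0.756
vertex -2.45 -1.676 0.159
endloop
endfacet
facet normal -0.138 -0.990 -0.043
outer loop
vertex -2.505 -1.72 1.356
vertex -2.45 -1.676 0.159
vertex -1.45 -1.843 0.799
endloop
endfacet
facet normal 0.201 -0.805 0.558
outer loop
vertex -2.505 -1.72 1.356
vertex -1.45 -1.843 0.799
vertex -1.53 -1.175 1.791
endloop
endfacet
facet normal 0.130 0.277 0.952
outer loop
vertex -2.579 -0.596 1.765
vertex -1.53 -1.175 1.791
vertex -1.57 -0.024 1.461
endloop
endfacet
facet normal -0.834 0.438 0.335
outer loop
vertex -3.147 -0.905 0.756
vertex -2.579 -0.596 1.765
vertex -2.57 0.143 0.821
endloop
endfacet
facet normal -0.757 -0.204 -0.620
outer loop
vertex -2.45 -1.676 0.159
vertex -3.147 -0.905 0.756
vertex -2.49 -0.525 -0.171
endloop
endfacet
facet normal 0.253 -0.763 -0.595
outer loop
vertex -1.45 -1.843 0.799
vertex -2.45 -1.676 0.159
vertex -1.441 -1.104 -0.145
endloop
endfacet
facet normal 0.801 -0.464 0.377
outer loop
vertex -1.53 -1.175 1.791
vertex -1.45 -1.843 0.799
vertex -0.873 -0.795 0.864
endloop
endfacet
facet normal -0.911 0.376 -0.172
outer loop
vertex -0.403 0.436 0.139
vertex -0.24 1.46 1.512
vertex -0.049 1.061 -0.369
endloop
endfacet
facet normal -0.096 -0.595 -0.798
outer loop
vertex 0.68 0.76 -0.232
vertex -0.403 0.436 0.139
vertex -0.049 1.061 -0.369
endloop
endfacet
facet normal -0.911 0.376 -0.172
outer loop
vertex -0.049 1.061 -0.369
vertex -0.24 1.46 1.512
vertex 0.114 2.085 1.003
endloop
endfacet
facet normal 0.402 0.710 -0.578
outer loop
vertex 0.114 2.085 1.003
vertex 0.68 0.76 -0.232
vertex -0.049 1.061 -0.369
endloop
endfacet
facet normal -0.402 -0.711 0.578
outer loop
vertex -0.403 0.436 0.139
vertex 0.489 1.159 1.649
vertex -0.24 1.46 1.512
endloop
endfacet
facet normal -0.095 -0.596 -0.798
outer loop
vertex 0.326 0.135 0.277
vertex -0.403 0.436 0.139
vertex 0.68 0.76 -0.232
endloop
endfacet
facet normal -0.403 -0.710 0.578
outer loop
vertex 0.326 0.135 0.277
vertex 0.489 1.159 1.649
vertex -0.403 0.436 0.139
endloop
endfacet
facet normal 0.096 0.595 0.798
outer loop
vertex -0.24 1.46 1.512
vertex 0.489 1.159 1.649
vertex 0.114 2.085 1.003
endloop
endfacet
facet normal 0.403 0.710 -0.577
outer loop
vertex 0.843 1.784 1.141
vertex 0.68 0.76 -0.232
vertex 0.114 2.085 1.003
endloop
endfacet
facet normal 0.095 0.595 0.798
outer loop
vertex 0.114 2.085 1.003
vertex 0.489 1.159 1.649
vertex 0.843 1.784 1.141
endloop
endfacet
facet normal 0.911 -0.376 0.172
outer loop
vertex 0.843 1.784 1.141
vertex 0.326 0.135 0.277
vertex 0.68 0.76 -0.232
endloop
endfacet
facet normal 0.911 -0.376 0.172
outer loop
vertex 0.489 1.159 1.649
vertex 0.326 0.135 0.277
vertex 0.843 1.784 1.141
endloop
endfacet
facet normal -0.528 0.186 0.829
outer loop
vertex 2.235 0.92 -1.958
vertex 2.272 2.252 -2.233
vertex 0.69 0.767 -2.907
endloop
endfacet
facet normal -0.027 -0.979 0.202
outer loop
vertex 1.708 0.408 -4.507
vertex 2.235 0.92 -1.958
vertex 0.69 0.767 -2.907
endloop
endfacet
facet normal -0.528 0.186 0.829
outer loop
vertex 0.69 0.767 -2.907
vertex 2.272 2.252 -2.233
vertex 0.727 2.099 -3.182
endloop
endfacet
facet normal -0.849 -0.084 -0.521
outer loop
vertex 0.727 2.099 -3.182
vertex 1.708 0.408 -4.507
vertex 0.69 0.767 -2.907
endloop
endfacet
facet normal 0.849 0.084 0.521
outer loop
vertex 2.235 0.92 -1.958
vertex 3.29 1.893 -3.833
vertex 2.272 2.252 -2.233
endloop
endfacet
facet normal -0.027 -0.979 0.202
outer loop
vertex 3.253 0.561 -3.558
vertex 2.235 0.92 -1.958
vertex 1.708 0.408 -4.507
endloop
endfacet
facet normal 0.849 0.084 0.521
outer loop
vertex 3.253 0.561 -3.558
vertex 3.29 1.893 -3.833
vertex 2.235 0.92 -1.958
endloop
endfacet
facet normal 0.027 0.979 -0.202
outer loop
vertex 2.272 2.252 -2.233
vertex 3.29 1.893 -3.833
vertex 0.727 2.099 -3.182
endloop
endfacet
facet normal -0.849 -0.084 -0.521
outer loop
vertex 1.745 1.74 -4.782
vertex 1.708 0.408 -4.507
vertex 0.727 2.099 -3.182
endloop
endfacet
facet normal 0.027 0.979 -0.202
outer loop
vertex 0.727 2.099 -3.182
vertex 3.29 1.893 -3.833
vertex 1.745 1.74 -4.782
endloop
endfacet
facet normal 0.528 -0.186 -0.829
outer loop
vertex 1.745 1.74 -4.782
vertex 3.253 0.561 -3.558
vertex 1.708 0.408 -4.507
endloop
endfacet
facet normal 0.528 -0.186 -0.829
outer loop
vertex 3.29 1.893 -3.833
vertex 3.253 0.561 -3.558
vertex 1.745 1.74 -4.782
endloop
endfacet

endsolid


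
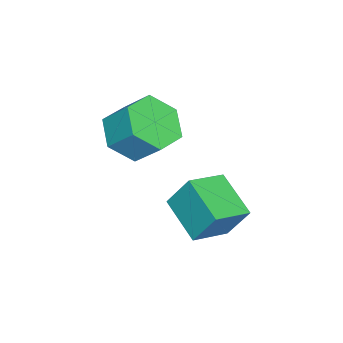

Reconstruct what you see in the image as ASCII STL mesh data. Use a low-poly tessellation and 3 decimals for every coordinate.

solid 
facet normal -0.156 -0.679 -0.717
outer loop
vertex -2.969 1.522 -2.728
vertex -3.68 1.085 -2.159
vertex -3.93 1.822 -2.803
endloop
endfacet
facet normal 0.264 0.671 -0.693
outer loop
vertex -2.969 1.522 -2.728
vertex -3.93 1.822 -2.803
vertex -2.769 2.392 -1.81
endloop
endfacet
facet normal 0.263 0.671 -0.693
outer loop
vertex -2.769 2.392 -1.81
vertex -3.93 1.822 -2.803
vertex -3.73 2.692 -1.884
endloop
endfacet
facet normal 0.157 0.679 0.717
outer loop
vertex -2.769 2.392 -1.81
vertex -3.73 2.692 -1.884
vertex -3.48 1.955 -1.241
endloop
endfacet
facet normal -0.156 -0.679 -0.717
outer loop
vertex -3.93 1.822 -2.803
vertex -3.68 1.085 -2.159
vertex -4.641 1.385 -2.234
endloop
endfacet
facet normal -0.693 0.593 -0.410
outer loop
vertex -3.93 1.822 -2.803
vertex -4.641 1.385 -2.234
vertex -3.73 2.692 -1.884
endloop
endfacet
facet normal -0.692 0.593 -0.412
outer loop
vertex -3.73 2.692 -1.884
vertex -4.641 1.385 -2.234
vertex -4.442 2.255 -1.316
endloop
endfacet
facet normal 0.156 0.679 0.718
outer loop
vertex -3.73 2.692 -1.884
vertex -4.442 2.255 -1.316
vertex -3.48 1.955 -1.241
endloop
endfacet
facet normal -0.156 -0.679 -0.717
outer loop
vertex -4.641 1.385 -2.234
vertex -3.68 1.085 -2.159
vertex -4.391 0.648 -1.59
endloop
endfacet
facet normal -0.956 -0.078 0.282
outer loop
vertex -4.641 1.385 -2.234
vertex -4.391 0.648 -1.59
vertex -4.442 2.255 -1.316
endloop
endfacet
facet normal -0.956 -0.079 0.283
outer loop
vertex -4.442 2.255 -1.316
vertex -4.391 0.648 -1.59
vertex -4.191 1.518 -0.672
endloop
endfacet
facet normal 0.156 0.680 0.717
outer loop
vertex -4.442 2.255 -1.316
vertex -4.191 1.518 -0.672
vertex -3.48 1.955 -1.241
endloop
endfacet
facet normal -0.157 -0.679 -0.717
outer loop
vertex -4.391 0.648 -1.59
vertex -3.68 1.085 -2.159
vertex -3.43 0.348 -1.516
endloop
endfacet
facet normal -0.263 -0.671 0.693
outer loop
vertex -4.391 0.648 -1.59
vertex -3.43 0.348 -1.516
vertex -4.191 1.518 -0.672
endloop
endfacet
facet normal -0.264 -0.671 0.693
outer loop
vertex -4.191 1.518 -0.672
vertex -3.43 0.348 -1.516
vertex -3.23 1.218 -0.597
endloop
endfacet
facet normal 0.156 0.679 0.717
outer loop
vertex -4.191 1.518 -0.672
vertex -3.23 1.218 -0.597
vertex -3.48 1.955 -1.241
endloop
endfacet
facet normal -0.156 -0.679 -0.718
outer loop
vertex -3.43 0.348 -1.516
vertex -3.68 1.085 -2.159
vertex -2.718 0.785 -2.084
endloop
endfacet
facet normal 0.692 -0.593 0.411
outer loop
vertex -3.43 0.348 -1.516
vertex -2.718 0.785 -2.084
vertex -3.23 1.218 -0.597
endloop
endfacet
facet normal 0.693 -0.592 0.411
outer loop
vertex -3.23 1.218 -0.597
vertex -2.718 0.785 -2.084
vertex -2.519 1.655 -1.166
endloop
endfacet
facet normal 0.156 0.679 0.717
outer loop
vertex -3.23 1.218 -0.597
vertex -2.519 1.655 -1.166
vertex -3.48 1.955 -1.241
endloop
endfacet
facet normal -0.156 -0.680 -0.717
outer loop
vertex -2.718 0.785 -2.084
vertex -3.68 1.085 -2.159
vertex -2.969 1.522 -2.728
endloop
endfacet
facet normal 0.956 0.079 -0.282
outer loop
vertex -2.718 0.785 -2.084
vertex -2.969 1.522 -2.728
vertex -2.519 1.655 -1.166
endloop
endfacet
facet normal 0.956 0.078 -0.282
outer loop
vertex -2.519 1.655 -1.166
vertex -2.969 1.522 -2.728
vertex -2.769 2.392 -1.81
endloop
endfacet
facet normal 0.156 0.679 0.717
outer loop
vertex -2.519 1.655 -1.166
vertex -2.769 2.392 -1.81
vertex -3.48 1.955 -1.241
endloop
endfacet
facet normal -0.577 -0.707 0.409
outer loop
vertex -2.421 3.361 -2.632
vertex -3.515 4.018 -3.039
vertex -2.402 2.698 -3.75
endloop
endfacet
facet normal 0.817 -0.490 0.304
outer loop
vertex -1.485 3.822 -4.401
vertex -2.421 3.361 -2.632
vertex -2.402 2.698 -3.75
endloop
endfacet
facet normal -0.576 -0.707 0.410
outer loop
vertex -2.402 2.698 -3.75
vertex -3.515 4.018 -3.039
vertex -3.497 3.355 -4.157
endloop
endfacet
facet normal 0.014 -0.510 -0.860
outer loop
vertex -3.497 3.355 -4.157
vertex -1.485 3.822 -4.401
vertex -2.402 2.698 -3.75
endloop
endfacet
facet normal -0.014 0.510 0.860
outer loop
vertex -2.421 3.361 -2.632
vertex -2.598 5.142 -3.69
vertex -3.515 4.018 -3.039
endloop
endfacet
facet normal 0.817 -0.491 0.304
outer loop
vertex -1.503 4.485 -3.283
vertex -2.421 3.361 -2.632
vertex -1.485 3.822 -4.401
endloop
endfacet
facet normal -0.014 0.510 0.860
outer loop
vertex -1.503 4.485 -3.283
vertex -2.598 5.142 -3.69
vertex -2.421 3.361 -2.632
endloop
endfacet
facet normal -0.817 0.490 -0.304
outer loop
vertex -3.515 4.018 -3.039
vertex -2.598 5.142 -3.69
vertex -3.497 3.355 -4.157
endloop
endfacet
facet normal 0.014 -0.510 -0.860
outer loop
vertex -2.579 4.479 -4.808
vertex -1.485 3.822 -4.401
vertex -3.497 3.355 -4.157
endloop
endfacet
facet normal -0.817 0.490 -0.305
outer loop
vertex -3.497 3.355 -4.157
vertex -2.598 5.142 -3.69
vertex -2.579 4.479 -4.808
endloop
endfacet
facet normal 0.577 0.707 -0.410
outer loop
vertex -2.579 4.479 -4.808
vertex -1.503 4.485 -3.283
vertex -1.485 3.822 -4.401
endloop
endfacet
facet normal 0.576 0.707 -0.410
outer loop
vertex -2.598 5.142 -3.69
vertex -1.503 4.485 -3.283
vertex -2.579 4.479 -4.808
endloop
endfacet

endsolid


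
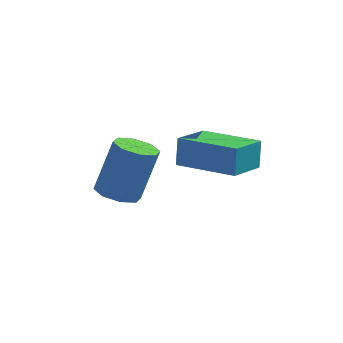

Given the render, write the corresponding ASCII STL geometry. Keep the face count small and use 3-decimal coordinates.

solid 
facet normal -0.905 0.396 -0.153
outer loop
vertex -2.182 -0.969 0.824
vertex -1.545 0.295 0.327
vertex -2.184 -1.352 -0.154
endloop
endfacet
facet normal -0.424 -0.843 0.331
outer loop
vertex -0.255 -2.195 0.173
vertex -2.182 -0.969 0.824
vertex -2.184 -1.352 -0.154
endloop
endfacet
facet normal -0.905 0.396 -0.153
outer loop
vertex -2.184 -1.352 -0.154
vertex -1.545 0.295 0.327
vertex -1.547 -0.088 -0.651
endloop
endfacet
facet normal -0.002 -0.365 -0.931
outer loop
vertex -1.547 -0.088 -0.651
vertex -0.255 -2.195 0.173
vertex -2.184 -1.352 -0.154
endloop
endfacet
facet normal 0.002 0.365 0.931
outer loop
vertex -2.182 -0.969 0.824
vertex 0.384 -0.548 0.654
vertex -1.545 0.295 0.327
endloop
endfacet
facet normal -0.424 -0.843 0.331
outer loop
vertex -0.253 -1.812 1.151
vertex -2.182 -0.969 0.824
vertex -0.255 -2.195 0.173
endloop
endfacet
facet normal 0.002 0.365 0.931
outer loop
vertex -0.253 -1.812 1.151
vertex 0.384 -0.548 0.654
vertex -2.182 -0.969 0.824
endloop
endfacet
facet normal 0.424 0.843 -0.331
outer loop
vertex -1.545 0.295 0.327
vertex 0.384 -0.548 0.654
vertex -1.547 -0.088 -0.651
endloop
endfacet
facet normal -0.002 -0.365 -0.931
outer loop
vertex 0.382 -0.931 -0.324
vertex -0.255 -2.195 0.173
vertex -1.547 -0.088 -0.651
endloop
endfacet
facet normal 0.424 0.843 -0.331
outer loop
vertex -1.547 -0.088 -0.651
vertex 0.384 -0.548 0.654
vertex 0.382 -0.931 -0.324
endloop
endfacet
facet normal 0.905 -0.396 0.153
outer loop
vertex 0.382 -0.931 -0.324
vertex -0.253 -1.812 1.151
vertex -0.255 -2.195 0.173
endloop
endfacet
facet normal 0.905 -0.396 0.153
outer loop
vertex 0.384 -0.548 0.654
vertex -0.253 -1.812 1.151
vertex 0.382 -0.931 -0.324
endloop
endfacet
facet normal -0.262 -0.307 -0.915
outer loop
vertex -3.43 -0.572 -2.511
vertex -4.169 -0.725 -2.248
vertex -3.803 -0.089 -2.566
endloop
endfacet
facet normal 0.749 0.533 -0.394
outer loop
vertex -3.43 -0.572 -2.511
vertex -3.803 -0.089 -2.566
vertex -2.891 0.058 -0.636
endloop
endfacet
facet normal 0.748 0.534 -0.394
outer loop
vertex -2.891 0.058 -0.636
vertex -3.803 -0.089 -2.566
vertex -3.264 0.54 -0.691
endloop
endfacet
facet normal 0.263 0.308 0.915
outer loop
vertex -2.891 0.058 -0.636
vertex -3.264 0.54 -0.691
vertex -3.631 -0.095 -0.372
endloop
endfacet
facet normal -0.263 -0.306 -0.915
outer loop
vertex -3.803 -0.089 -2.566
vertex -4.169 -0.725 -2.248
vertex -4.39 0.021 -2.434
endloop
endfacet
facet normal 0.098 0.935 -0.342
outer loop
vertex -3.803 -0.089 -2.566
vertex -4.39 0.021 -2.434
vertex -3.264 0.54 -0.691
endloop
endfacet
facet normal 0.099 0.934 -0.342
outer loop
vertex -3.264 0.54 -0.691
vertex -4.39 0.021 -2.434
vertex -3.852 0.651 -0.559
endloop
endfacet
facet normal 0.263 0.307 0.914
outer loop
vertex -3.264 0.54 -0.691
vertex -3.852 0.651 -0.559
vertex -3.631 -0.095 -0.372
endloop
endfacet
facet normal -0.263 -0.306 -0.915
outer loop
vertex -4.39 0.021 -2.434
vertex -4.169 -0.725 -2.248
vertex -4.848 -0.305 -2.193
endloop
endfacet
facet normal -0.609 0.788 -0.090
outer loop
vertex -4.39 0.021 -2.434
vertex -4.848 -0.305 -2.193
vertex -3.852 0.651 -0.559
endloop
endfacet
facet normal -0.609 0.788 -0.089
outer loop
vertex -3.852 0.651 -0.559
vertex -4.848 -0.305 -2.193
vertex -4.31 0.324 -0.318
endloop
endfacet
facet normal 0.262 0.307 0.915
outer loop
vertex -3.852 0.651 -0.559
vertex -4.31 0.324 -0.318
vertex -3.631 -0.095 -0.372
endloop
endfacet
facet normal -0.263 -0.306 -0.915
outer loop
vertex -4.848 -0.305 -2.193
vertex -4.169 -0.725 -2.248
vertex -4.909 -0.878 -1.984
endloop
endfacet
facet normal -0.960 0.181 0.215
outer loop
vertex -4.848 -0.305 -2.193
vertex -4.909 -0.878 -1.984
vertex -4.31 0.324 -0.318
endloop
endfacet
facet normal -0.960 0.179 0.216
outer loop
vertex -4.31 0.324 -0.318
vertex -4.909 -0.878 -1.984
vertex -4.37 -0.248 -0.109
endloop
endfacet
facet normal 0.262 0.307 0.915
outer loop
vertex -4.31 0.324 -0.318
vertex -4.37 -0.248 -0.109
vertex -3.631 -0.095 -0.372
endloop
endfacet
facet normal -0.263 -0.308 -0.915
outer loop
vertex -4.909 -0.878 -1.984
vertex -4.169 -0.725 -2.248
vertex -4.536 -1.36 -1.929
endloop
endfacet
facet normal -0.748 -0.534 0.394
outer loop
vertex -4.909 -0.878 -1.984
vertex -4.536 -1.36 -1.929
vertex -4.37 -0.248 -0.109
endloop
endfacet
facet normal -0.749 -0.533 0.394
outer loop
vertex -4.37 -0.248 -0.109
vertex -4.536 -1.36 -1.929
vertex -3.997 -0.731 -0.054
endloop
endfacet
facet normal 0.262 0.307 0.915
outer loop
vertex -4.37 -0.248 -0.109
vertex -3.997 -0.731 -0.054
vertex -3.631 -0.095 -0.372
endloop
endfacet
facet normal -0.263 -0.307 -0.914
outer loop
vertex -4.536 -1.36 -1.929
vertex -4.169 -0.725 -2.248
vertex -3.948 -1.471 -2.061
endloop
endfacet
facet normal -0.100 -0.934 0.342
outer loop
vertex -4.536 -1.36 -1.929
vertex -3.948 -1.471 -2.061
vertex -3.997 -0.731 -0.054
endloop
endfacet
facet normal -0.098 -0.934 0.342
outer loop
vertex -3.997 -0.731 -0.054
vertex -3.948 -1.471 -2.061
vertex -3.41 -0.841 -0.186
endloop
endfacet
facet normal 0.263 0.306 0.915
outer loop
vertex -3.997 -0.731 -0.054
vertex -3.41 -0.841 -0.186
vertex -3.631 -0.095 -0.372
endloop
endfacet
facet normal -0.262 -0.307 -0.915
outer loop
vertex -3.948 -1.471 -2.061
vertex -4.169 -0.725 -2.248
vertex -3.49 -1.144 -2.302
endloop
endfacet
facet normal 0.610 -0.788 0.090
outer loop
vertex -3.948 -1.471 -2.061
vertex -3.49 -1.144 -2.302
vertex -3.41 -0.841 -0.186
endloop
endfacet
facet normal 0.609 -0.788 0.090
outer loop
vertex -3.41 -0.841 -0.186
vertex -3.49 -1.144 -2.302
vertex -2.952 -0.515 -0.427
endloop
endfacet
facet normal 0.263 0.306 0.915
outer loop
vertex -3.41 -0.841 -0.186
vertex -2.952 -0.515 -0.427
vertex -3.631 -0.095 -0.372
endloop
endfacet
facet normal -0.262 -0.307 -0.915
outer loop
vertex -3.49 -1.144 -2.302
vertex -4.169 -0.725 -2.248
vertex -3.43 -0.572 -2.511
endloop
endfacet
facet normal 0.960 -0.179 -0.215
outer loop
vertex -3.49 -1.144 -2.302
vertex -3.43 -0.572 -2.511
vertex -2.952 -0.515 -0.427
endloop
endfacet
facet normal 0.960 -0.181 -0.215
outer loop
vertex -2.952 -0.515 -0.427
vertex -3.43 -0.572 -2.511
vertex -2.891 0.058 -0.636
endloop
endfacet
facet normal 0.263 0.306 0.915
outer loop
vertex -2.952 -0.515 -0.427
vertex -2.891 0.058 -0.636
vertex -3.631 -0.095 -0.372
endloop
endfacet

endsolid


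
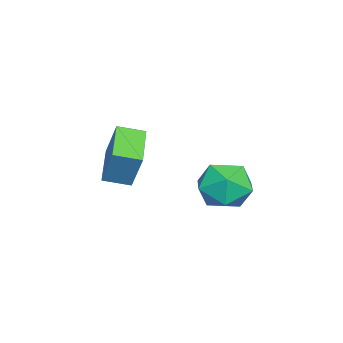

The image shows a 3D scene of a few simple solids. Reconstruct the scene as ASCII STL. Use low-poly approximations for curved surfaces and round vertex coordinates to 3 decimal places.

solid 
facet normal 0.173 0.099 0.980
outer loop
vertex 1.25 1.399 3.998
vertex 1.487 0.388 4.058
vertex 2.232 1.086 3.856
endloop
endfacet
facet normal 0.317 0.705 0.634
outer loop
vertex 1.25 1.399 3.998
vertex 2.232 1.086 3.856
vertex 1.826 1.821 3.241
endloop
endfacet
facet normal -0.277 0.913 0.298
outer loop
vertex 1.25 1.399 3.998
vertex 1.826 1.821 3.241
vertex 0.83 1.577 3.062
endloop
endfacet
facet normal -0.788 0.435 0.436
outer loop
vertex 1.25 1.399 3.998
vertex 0.83 1.577 3.062
vertex 0.62 0.691 3.567
endloop
endfacet
facet normal -0.510 -0.069 0.858
outer loop
vertex 1.25 1.399 3.998
vertex 0.62 0.691 3.567
vertex 1.487 0.388 4.058
endloop
endfacet
facet normal 0.813 0.566 0.140
outer loop
vertex 1.826 1.821 3.241
vertex 2.232 1.086 3.856
vertex 2.42 1.069 2.833
endloop
endfacet
facet normal 0.580 -0.416 0.701
outer loop
vertex 2.232 1.086 3.856
vertex 1.487 0.388 4.058
vertex 2.21 0.183 3.338
endloop
endfacet
facet normal -0.525 -0.687 0.503
outer loop
vertex 1.487 0.388 4.058
vertex 0.62 0.691 3.567
vertex 1.214 -0.061 3.159
endloop
endfacet
facet normal -0.975 0.128 -0.181
outer loop
vertex 0.62 0.691 3.567
vertex 0.83 1.577 3.062
vertex 0.808 0.674 2.544
endloop
endfacet
facet normal -0.148 0.902 -0.406
outer loop
vertex 0.83 1.577 3.062
vertex 1.826 1.821 3.241
vertex 1.553 1.372 2.342
endloop
endfacet
facet normal 0.788 -0.435 -0.436
outer loop
vertex 1.79 0.361 2.402
vertex 2.42 1.069 2.833
vertex 2.21 0.183 3.338
endloop
endfacet
facet normal 0.277 -0.913 -0.298
outer loop
vertex 1.79 0.361 2.402
vertex 2.21 0.183 3.338
vertex 1.214 -0.061 3.159
endloop
endfacet
facet normal -0.317 -0.705 -0.634
outer loop
vertex 1.79 0.361 2.402
vertex 1.214 -0.061 3.159
vertex 0.808 0.674 2.544
endloop
endfacet
facet normal -0.173 -0.099 -0.980
outer loop
vertex 1.79 0.361 2.402
vertex 0.808 0.674 2.544
vertex 1.553 1.372 2.342
endloop
endfacet
facet normal 0.510 0.069 -0.858
outer loop
vertex 1.79 0.361 2.402
vertex 1.553 1.372 2.342
vertex 2.42 1.069 2.833
endloop
endfacet
facet normal 0.975 -0.128 0.181
outer loop
vertex 2.21 0.183 3.338
vertex 2.42 1.069 2.833
vertex 2.232 1.086 3.856
endloop
endfacet
facet normal 0.148 -0.902 0.406
outer loop
vertex 1.214 -0.061 3.159
vertex 2.21 0.183 3.338
vertex 1.487 0.388 4.058
endloop
endfacet
facet normal -0.813 -0.566 -0.140
outer loop
vertex 0.808 0.674 2.544
vertex 1.214 -0.061 3.159
vertex 0.62 0.691 3.567
endloop
endfacet
facet normal -0.580 0.416 -0.701
outer loop
vertex 1.553 1.372 2.342
vertex 0.808 0.674 2.544
vertex 0.83 1.577 3.062
endloop
endfacet
facet normal 0.525 0.687 -0.503
outer loop
vertex 2.42 1.069 2.833
vertex 1.553 1.372 2.342
vertex 1.826 1.821 3.241
endloop
endfacet
facet normal -0.933 -0.163 0.322
outer loop
vertex -0.046 -3.019 4.681
vertex -0.293 -2.093 4.434
vertex -0.444 -3.499 3.284
endloop
endfacet
facet normal 0.250 -0.935 0.250
outer loop
vertex 1.113 -3.227 2.746
vertex -0.046 -3.019 4.681
vertex -0.444 -3.499 3.284
endloop
endfacet
facet normal -0.932 -0.164 0.323
outer loop
vertex -0.444 -3.499 3.284
vertex -0.293 -2.093 4.434
vertex -0.692 -2.573 3.037
endloop
endfacet
facet normal -0.261 -0.313 -0.913
outer loop
vertex -0.692 -2.573 3.037
vertex 1.113 -3.227 2.746
vertex -0.444 -3.499 3.284
endloop
endfacet
facet normal 0.261 0.313 0.913
outer loop
vertex -0.046 -3.019 4.681
vertex 1.264 -1.821 3.896
vertex -0.293 -2.093 4.434
endloop
endfacet
facet normal 0.250 -0.935 0.250
outer loop
vertex 1.512 -2.747 4.143
vertex -0.046 -3.019 4.681
vertex 1.113 -3.227 2.746
endloop
endfacet
facet normal 0.261 0.313 0.913
outer loop
vertex 1.512 -2.747 4.143
vertex 1.264 -1.821 3.896
vertex -0.046 -3.019 4.681
endloop
endfacet
facet normal -0.250 0.935 -0.250
outer loop
vertex -0.293 -2.093 4.434
vertex 1.264 -1.821 3.896
vertex -0.692 -2.573 3.037
endloop
endfacet
facet normal -0.261 -0.313 -0.913
outer loop
vertex 0.866 -2.301 2.499
vertex 1.113 -3.227 2.746
vertex -0.692 -2.573 3.037
endloop
endfacet
facet normal -0.250 0.935 -0.250
outer loop
vertex -0.692 -2.573 3.037
vertex 1.264 -1.821 3.896
vertex 0.866 -2.301 2.499
endloop
endfacet
facet normal 0.933 0.163 -0.322
outer loop
vertex 0.866 -2.301 2.499
vertex 1.512 -2.747 4.143
vertex 1.113 -3.227 2.746
endloop
endfacet
facet normal 0.932 0.164 -0.322
outer loop
vertex 1.264 -1.821 3.896
vertex 1.512 -2.747 4.143
vertex 0.866 -2.301 2.499
endloop
endfacet

endsolid
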